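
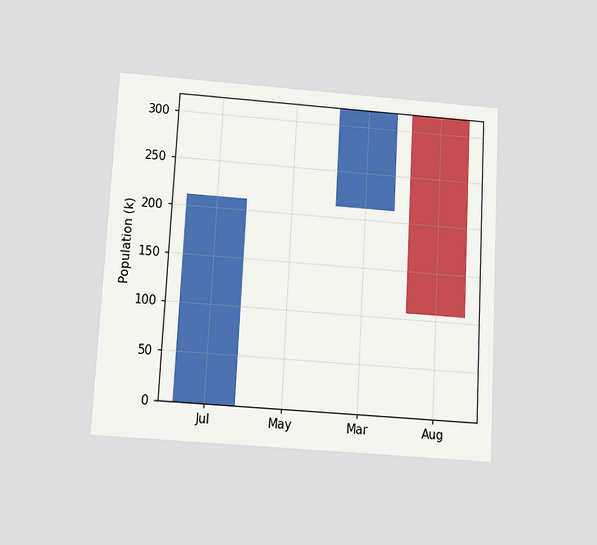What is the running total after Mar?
318k

The chart is tilted about 3° clockwise and viewed slightly from below. After Mar the running total reaches 318k.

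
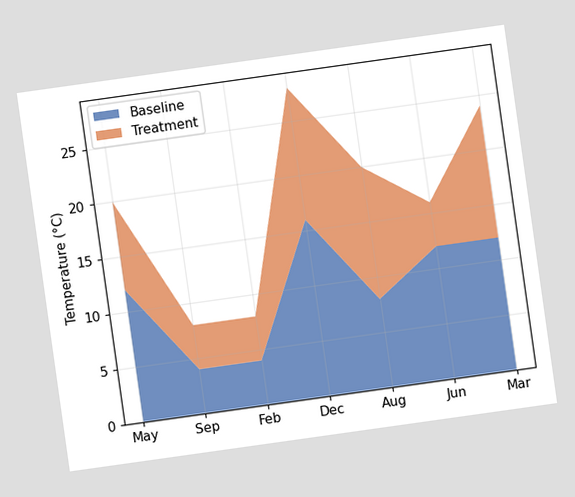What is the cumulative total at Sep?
The chart is tilted about 8° counter-clockwise. The stacked total at Sep reaches 8°C.

8°C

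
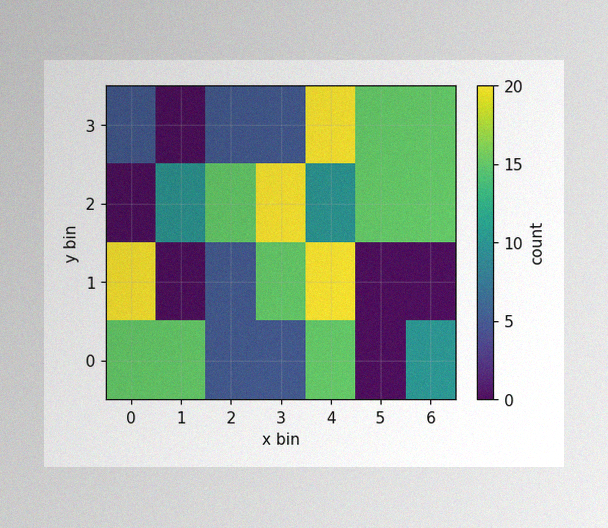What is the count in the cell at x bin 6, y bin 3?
The image has some photo noise and uneven lighting. Matching the cell (6, 3) against the colorbar gives 15.

15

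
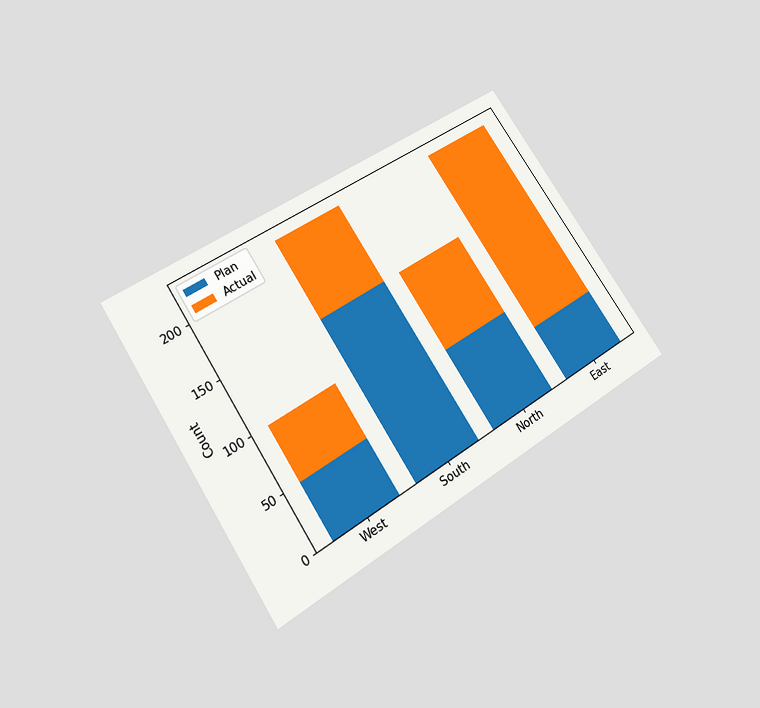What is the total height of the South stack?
225

The chart is tilted about 33° counter-clockwise and viewed slightly from below. The South stack's top reaches 225 on the y-axis.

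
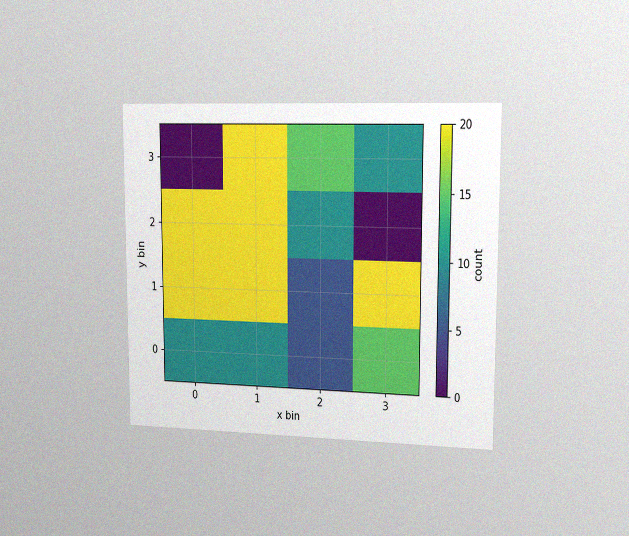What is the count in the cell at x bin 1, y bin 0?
10

The chart is viewed slightly from the right, with some photo noise. Matching the cell (1, 0) against the colorbar gives 10.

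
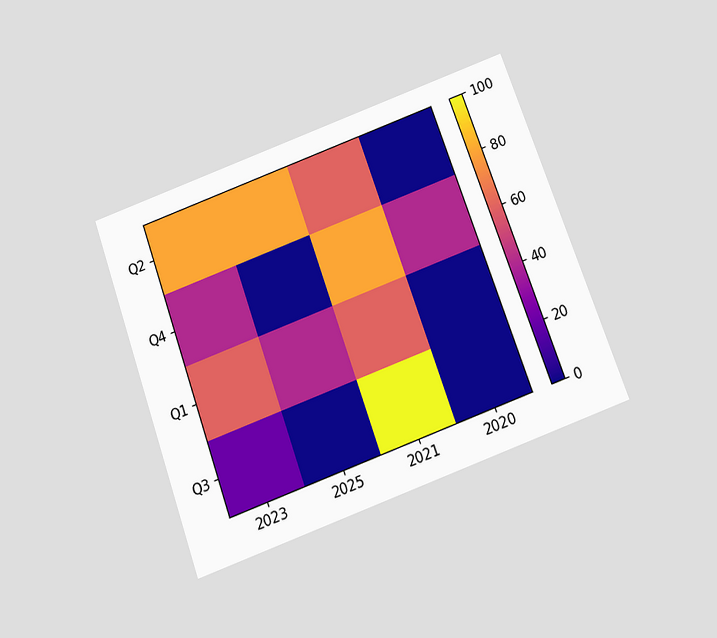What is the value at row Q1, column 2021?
60

The chart is tilted about 20° counter-clockwise and viewed slightly from below. Matching cell (Q1, 2021) against the colorbar gives 60.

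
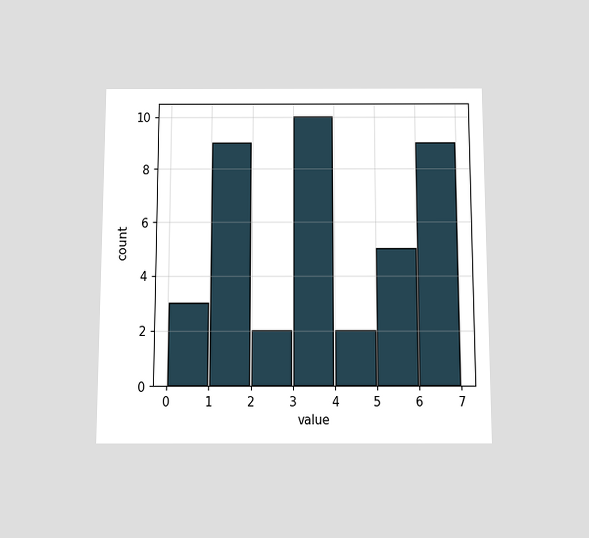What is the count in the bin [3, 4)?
The chart is viewed slightly from below. The [3, 4) bin has height 10.

10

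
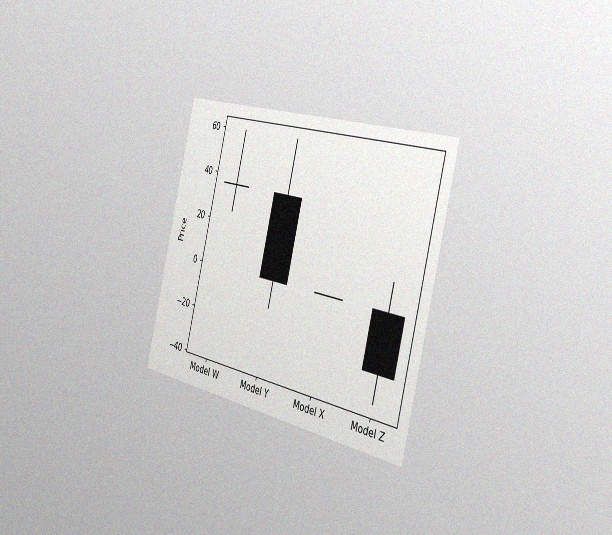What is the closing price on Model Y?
0

The chart is tilted about 14° clockwise and viewed slightly from the right, with some photo noise. The Model Y candle closes at 0.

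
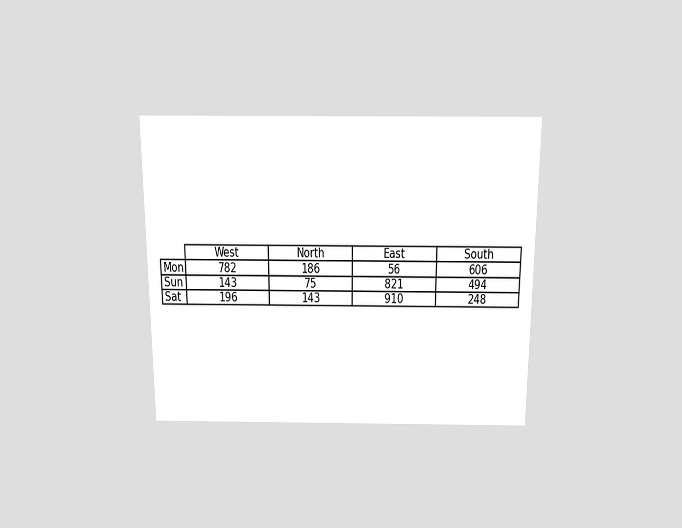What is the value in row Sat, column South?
248

The chart is viewed slightly from above. The (Sat, South) cell reads 248.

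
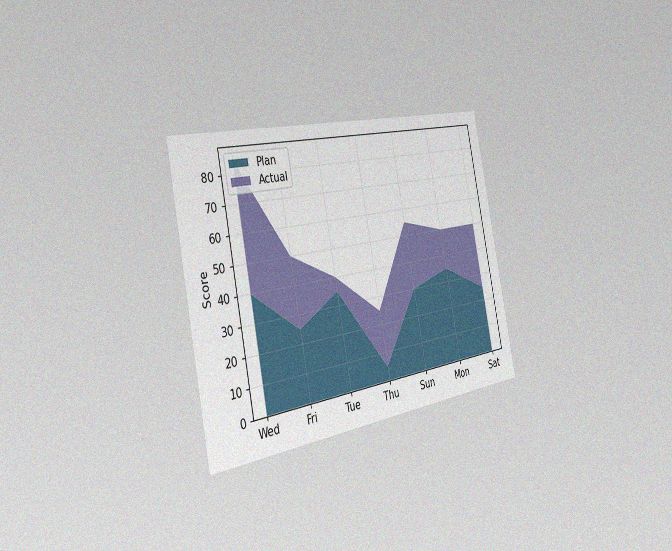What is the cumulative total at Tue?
The chart is tilted about 11° counter-clockwise and viewed slightly from the left, with some photo noise. The stacked total at Tue reaches 40.

40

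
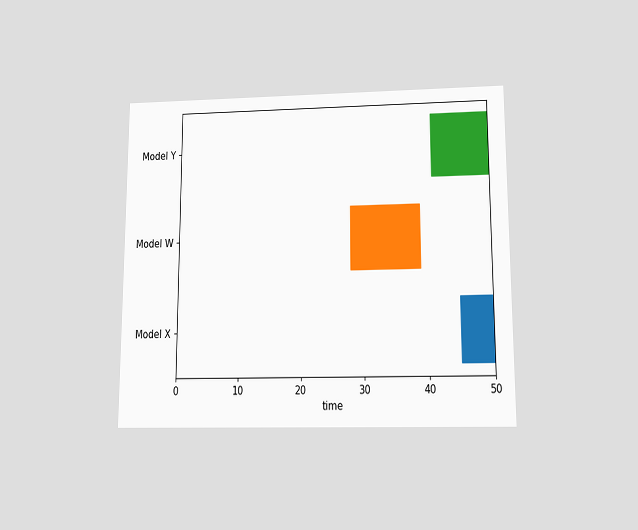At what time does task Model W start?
The chart is viewed slightly from below. The Model W bar begins at t=28.

28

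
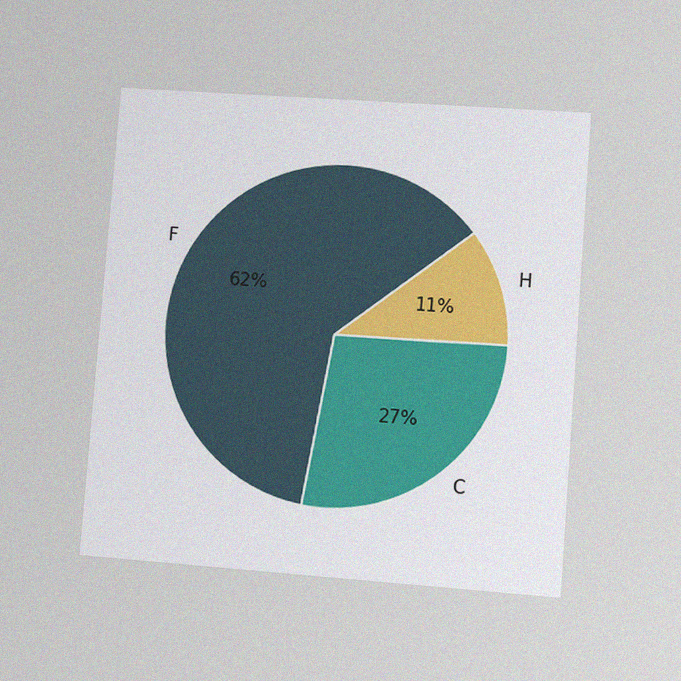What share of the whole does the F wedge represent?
62%

The chart is tilted about 4° clockwise and viewed at a slight angle, with some photo noise. The F slice takes up 62% of the pie.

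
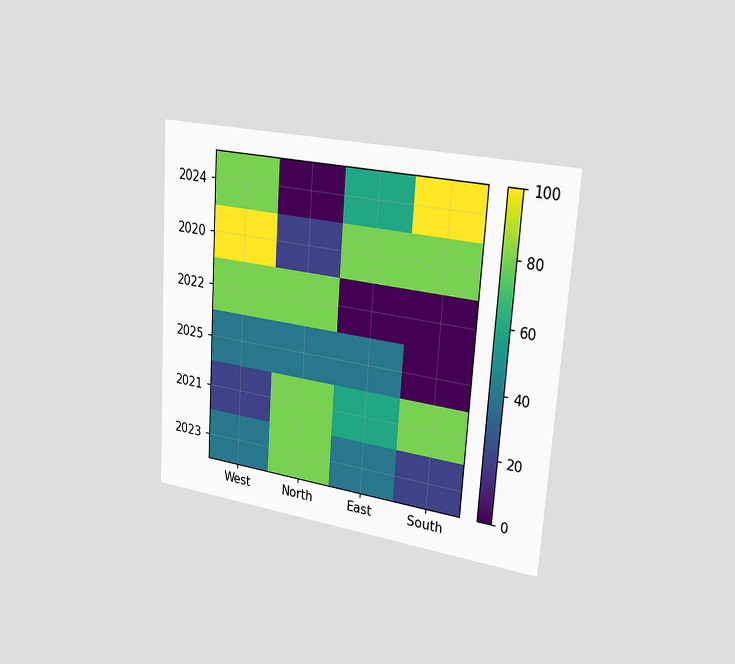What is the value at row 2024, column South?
100

The chart is tilted about 4° clockwise and viewed slightly from the right. Matching cell (2024, South) against the colorbar gives 100.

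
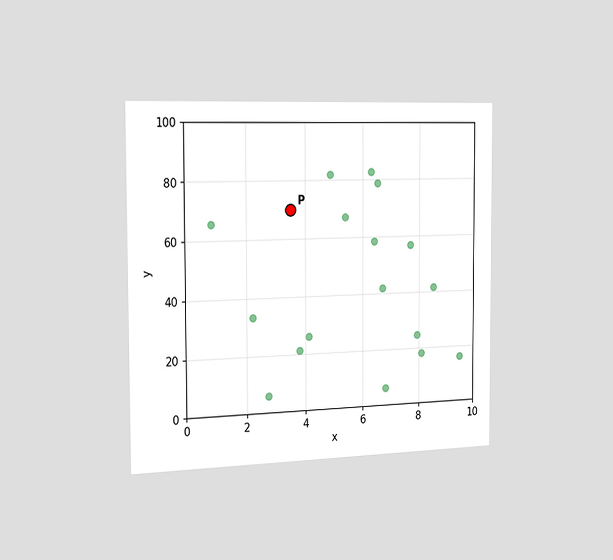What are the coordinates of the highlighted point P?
The chart is viewed slightly from the left. Following the gridlines from P to each axis, P sits at (3.5, 70).

(3.5, 70)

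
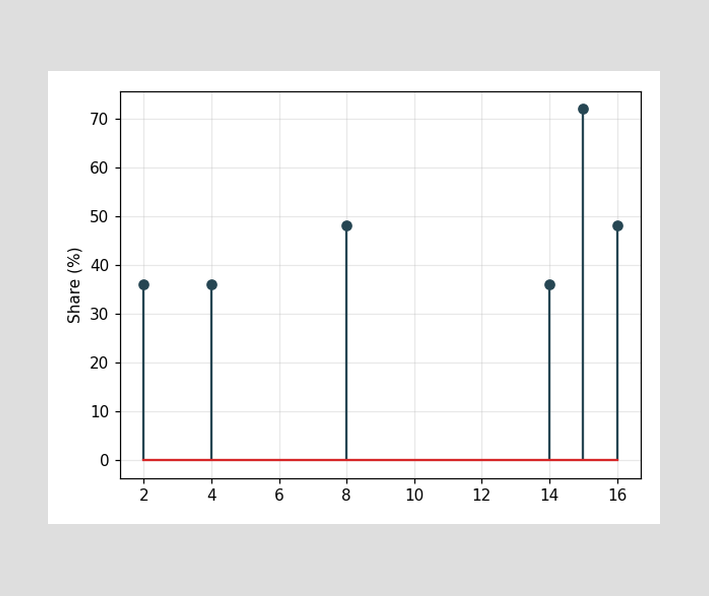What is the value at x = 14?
The stem at x=14 reaches 36%.

36%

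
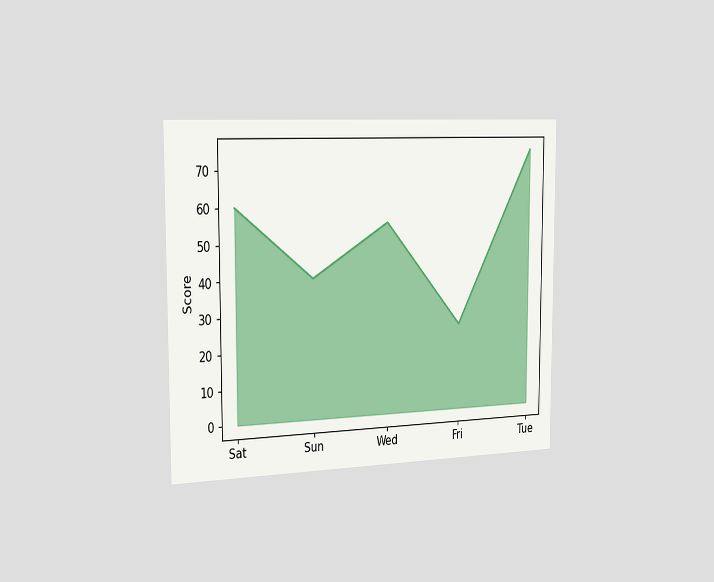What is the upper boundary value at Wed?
55

The chart is viewed slightly from the left. At Wed the upper boundary is at 55.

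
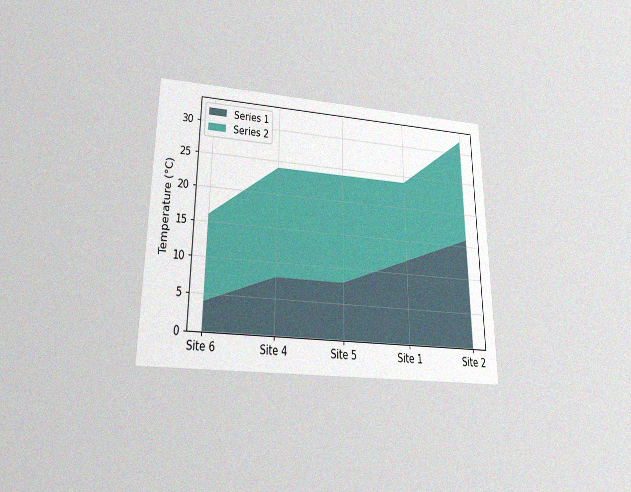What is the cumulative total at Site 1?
The chart is viewed slightly from below, with some photo noise. The stacked total at Site 1 reaches 24°C.

24°C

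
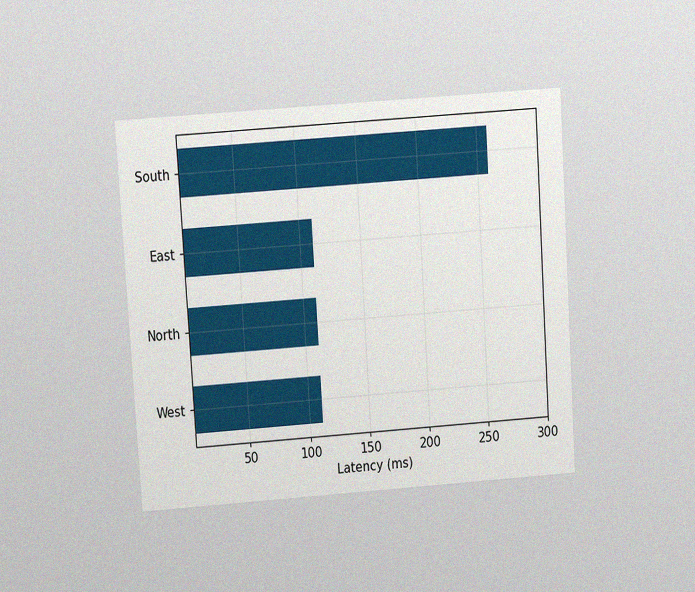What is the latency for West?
The chart is tilted about 4° counter-clockwise and viewed slightly from above, with some photo noise. Reading along the chart's x-axis, the West bar reaches 111ms.

111ms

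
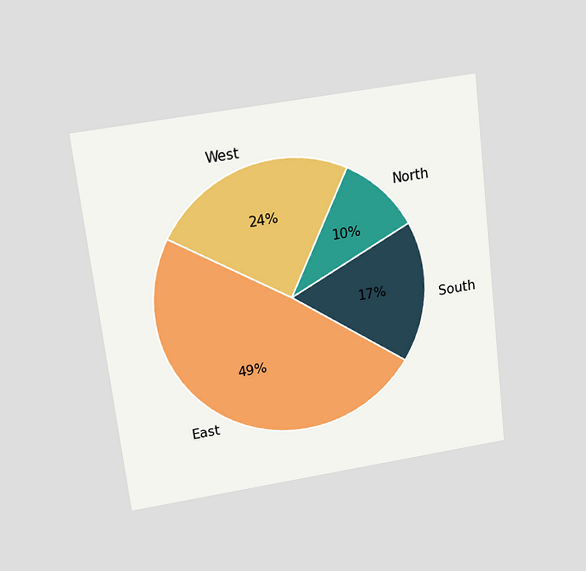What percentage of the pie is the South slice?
The chart is tilted about 7° counter-clockwise and viewed slightly from above. The South slice takes up 17% of the pie.

17%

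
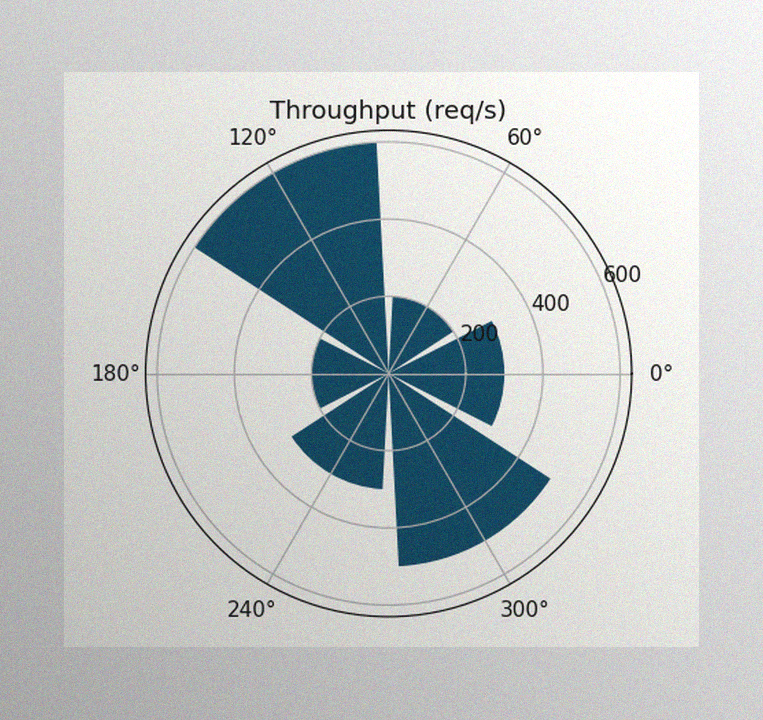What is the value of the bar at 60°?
The image has some photo noise and uneven lighting. The bar at 60° reaches 200req/s on the radial axis.

200req/s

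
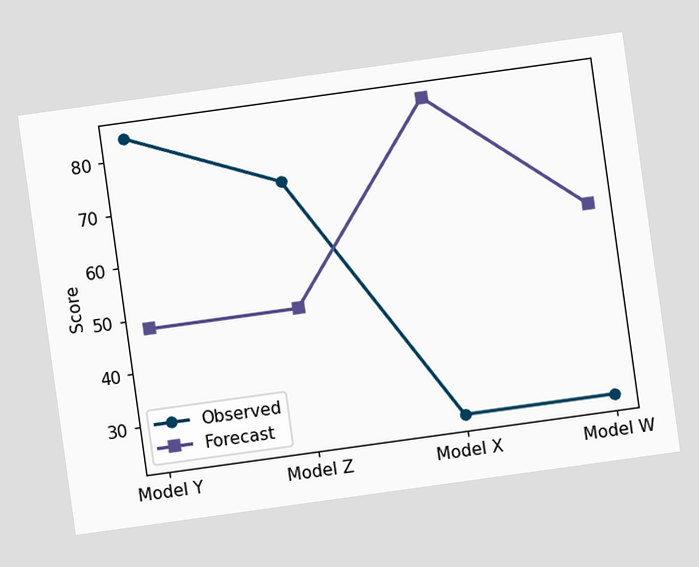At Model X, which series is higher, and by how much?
Forecast, by 60

The chart is tilted about 8° counter-clockwise. At Model X, Forecast sits above the other line by 60.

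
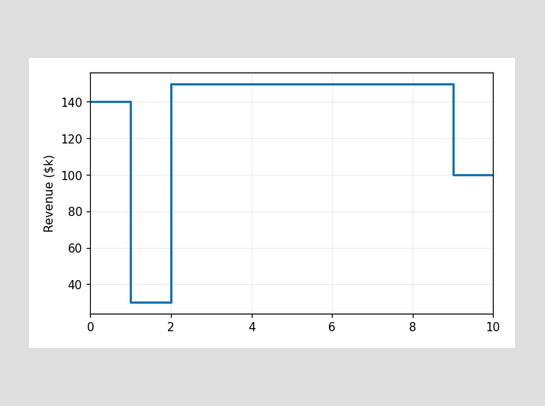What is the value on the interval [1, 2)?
On [1, 2) the step sits at $30k.

$30k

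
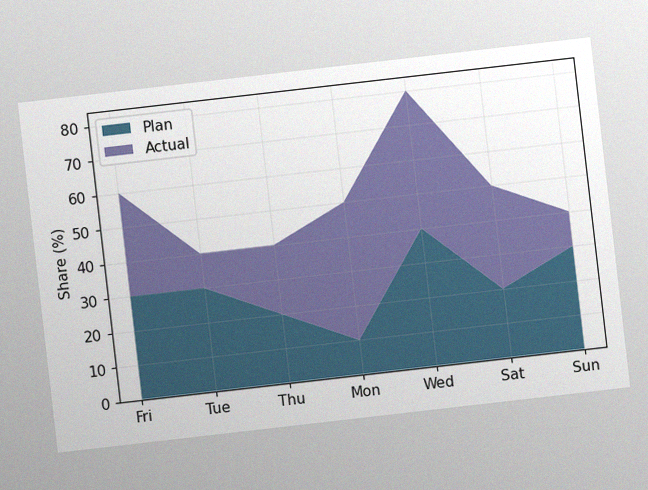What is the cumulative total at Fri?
60%

The chart is tilted about 7° counter-clockwise, with some photo noise. The stacked total at Fri reaches 60%.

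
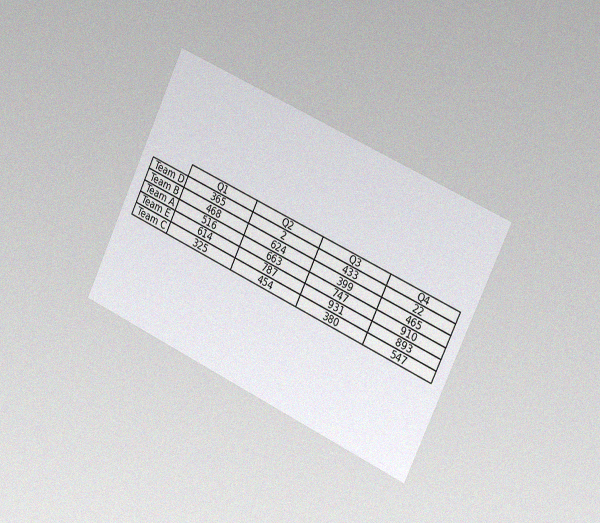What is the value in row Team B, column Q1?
468

The chart is tilted about 25° clockwise and viewed slightly from the right, with some photo noise. The (Team B, Q1) cell reads 468.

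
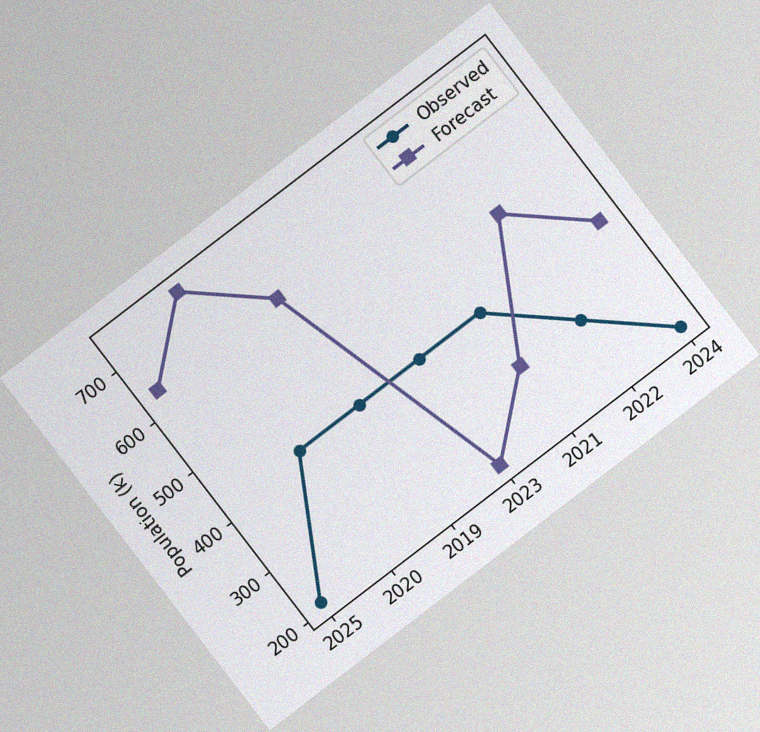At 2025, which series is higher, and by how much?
Forecast, by 424k

The chart is tilted about 37° counter-clockwise, with some photo noise. At 2025, Forecast sits above the other line by 424k.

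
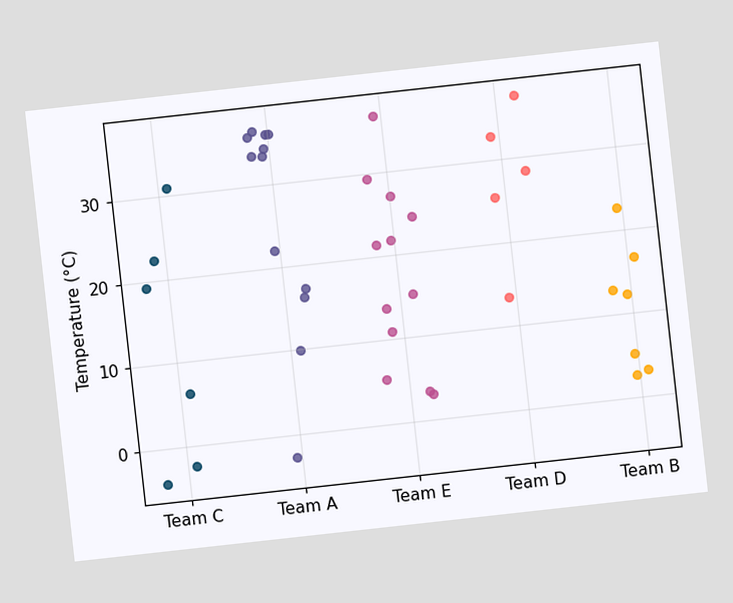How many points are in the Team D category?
The chart is tilted about 6° counter-clockwise. Counting the markers in the Team D column gives 5.

5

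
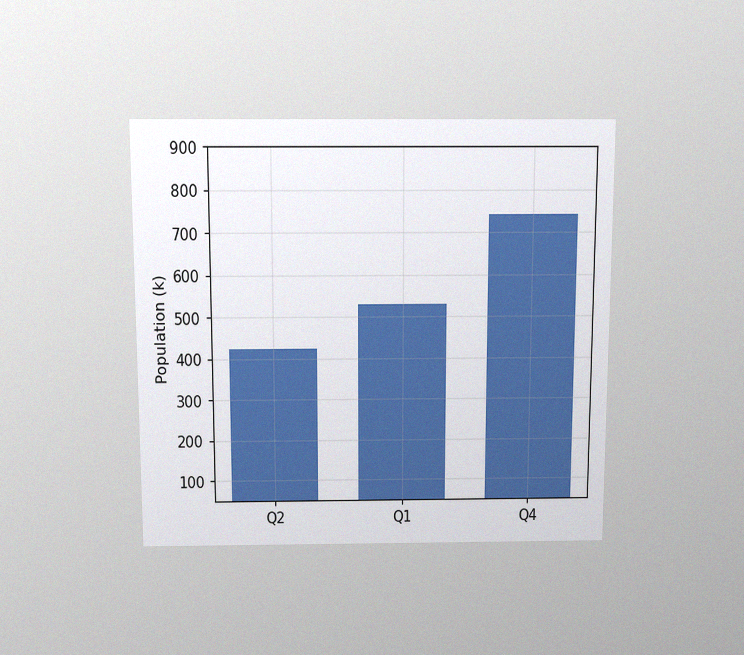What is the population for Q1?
530k

The chart is viewed slightly from above, with some photo noise. Reading along the chart's y-axis, the Q1 bar reaches 530k.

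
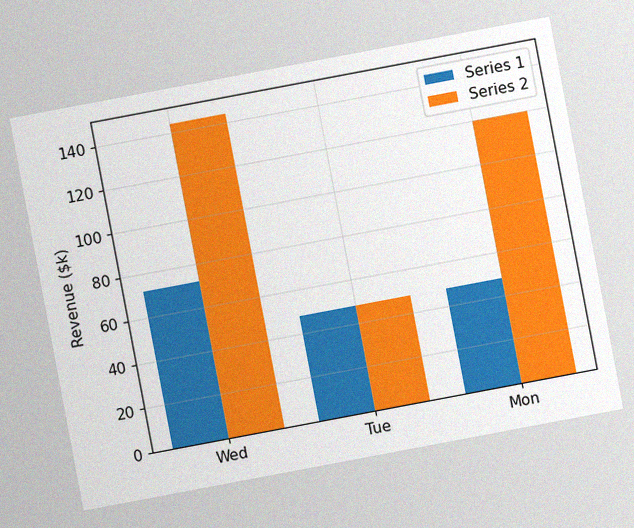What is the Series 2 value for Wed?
$144k

The chart is tilted about 11° counter-clockwise, with some photo noise. The Series 2 bar at Wed reaches $144k on the y-axis.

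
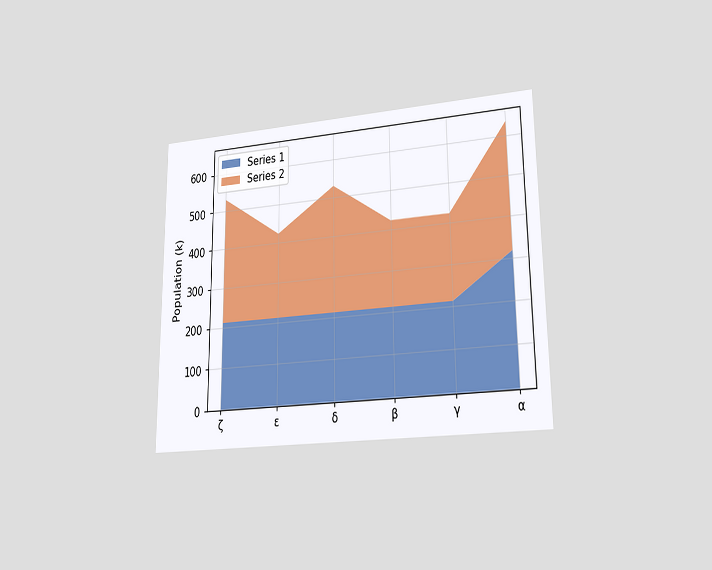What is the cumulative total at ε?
The chart is viewed at a slight angle. The stacked total at ε reaches 424k.

424k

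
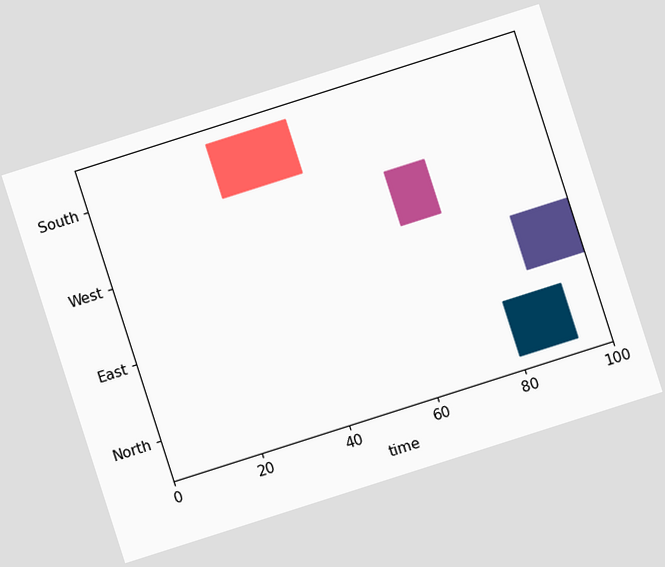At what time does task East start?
The chart is tilted about 18° counter-clockwise. The East bar begins at t=87.

87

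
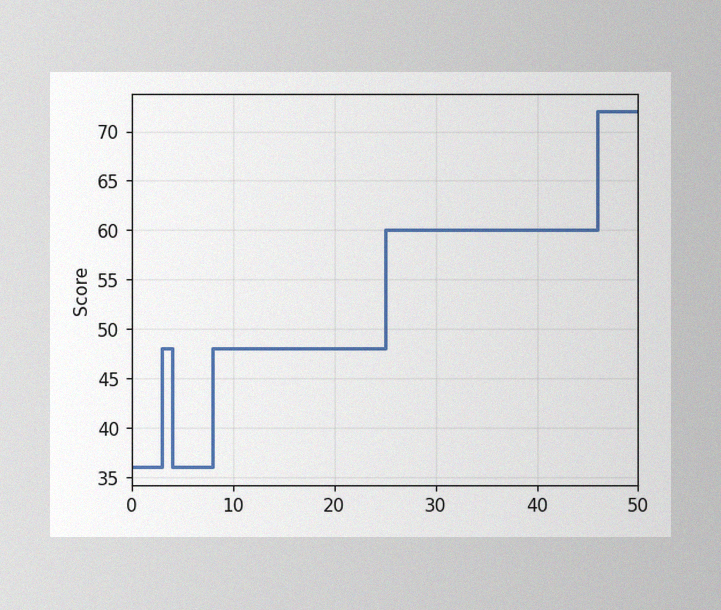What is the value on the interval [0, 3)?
36

The image has some photo noise and uneven lighting. On [0, 3) the step sits at 36.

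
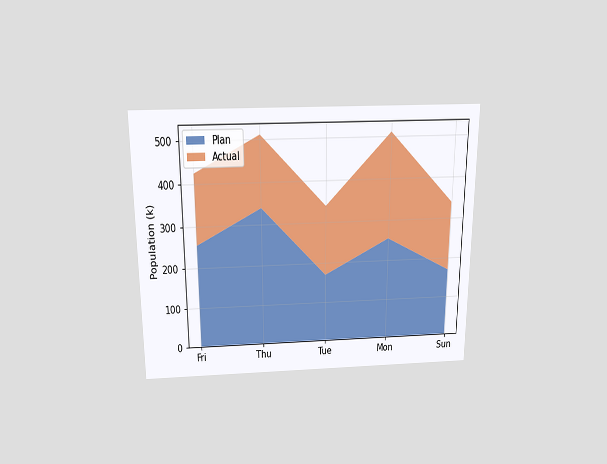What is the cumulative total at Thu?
The chart is viewed slightly from above. The stacked total at Thu reaches 510k.

510k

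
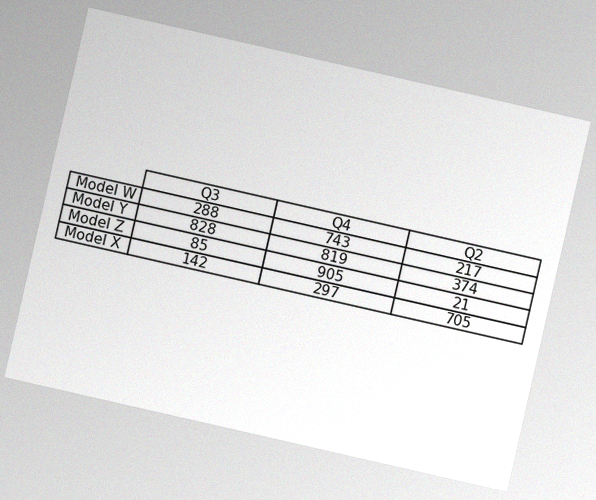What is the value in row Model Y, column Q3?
828

The chart is tilted about 13° clockwise, with some photo noise. The (Model Y, Q3) cell reads 828.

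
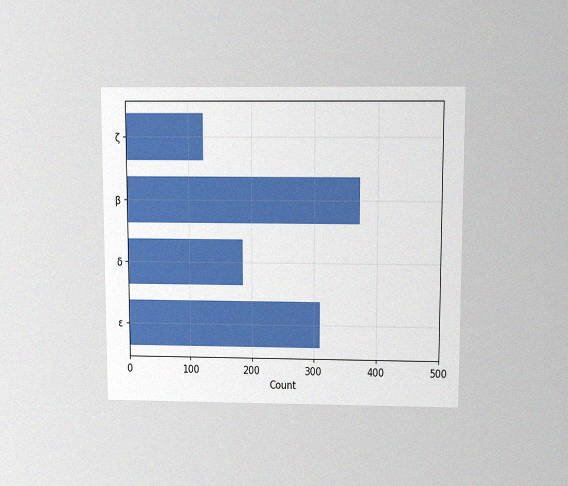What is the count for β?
The chart is viewed slightly from above, with some photo noise. Reading along the chart's x-axis, the β bar reaches 372.

372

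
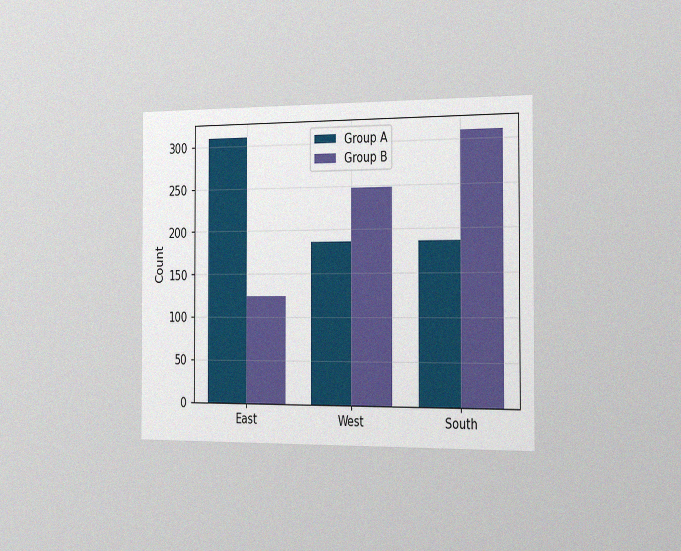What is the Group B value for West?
248

The chart is viewed slightly from the right, with some photo noise. The Group B bar at West reaches 248 on the y-axis.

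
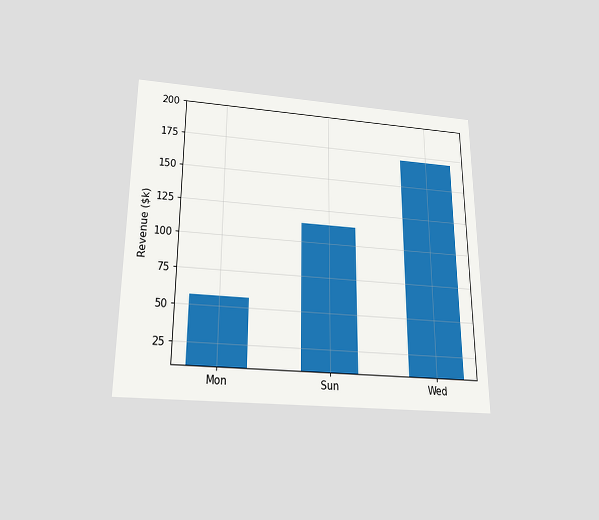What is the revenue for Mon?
The chart is viewed slightly from below. Reading along the chart's y-axis, the Mon bar reaches $57k.

$57k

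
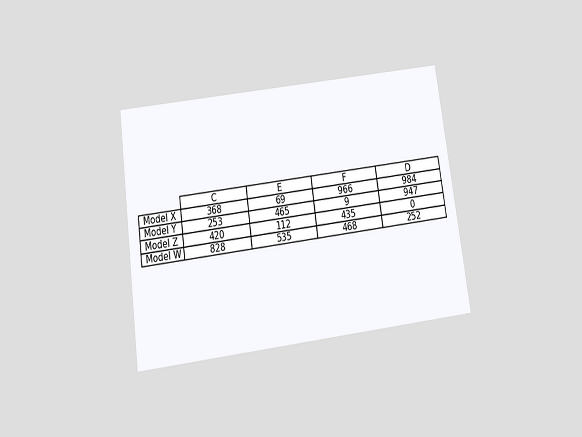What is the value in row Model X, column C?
The chart is tilted about 8° counter-clockwise and viewed slightly from below. The (Model X, C) cell reads 368.

368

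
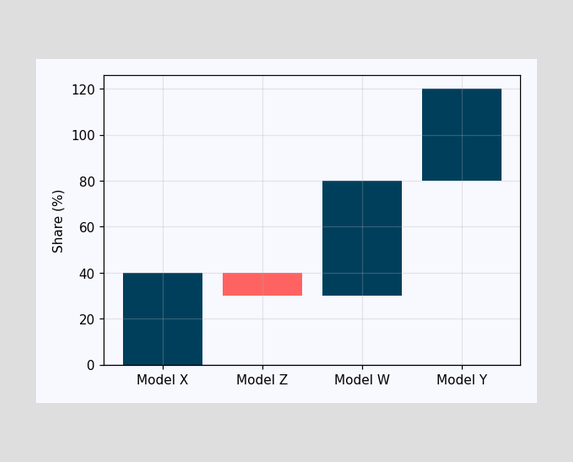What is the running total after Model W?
80%

After Model W the running total reaches 80%.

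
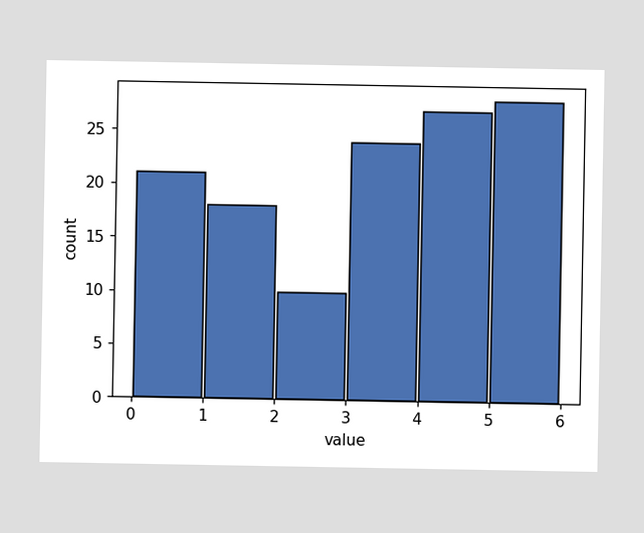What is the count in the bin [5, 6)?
The [5, 6) bin has height 28.

28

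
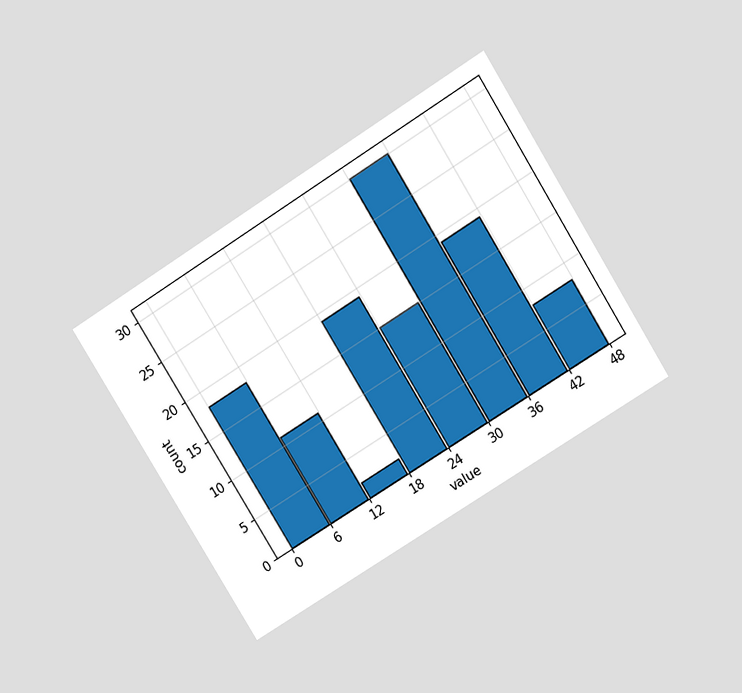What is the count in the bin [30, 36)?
30

The chart is tilted about 32° counter-clockwise and viewed at a slight angle. The [30, 36) bin has height 30.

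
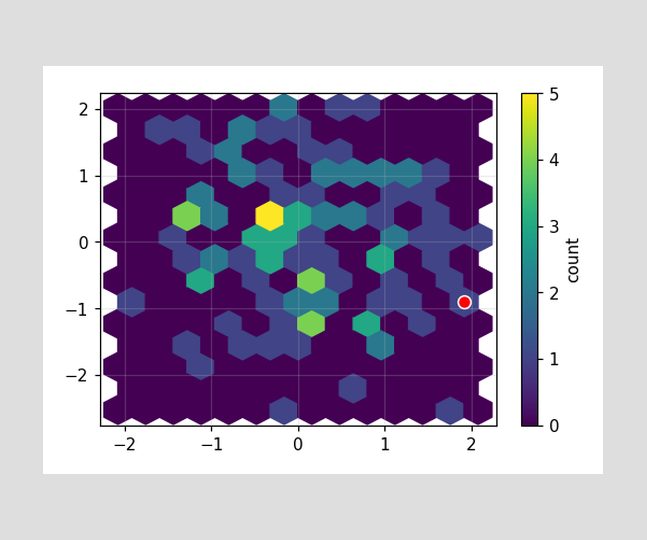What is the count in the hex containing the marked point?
The marked hex reads 1 on the colorbar.

1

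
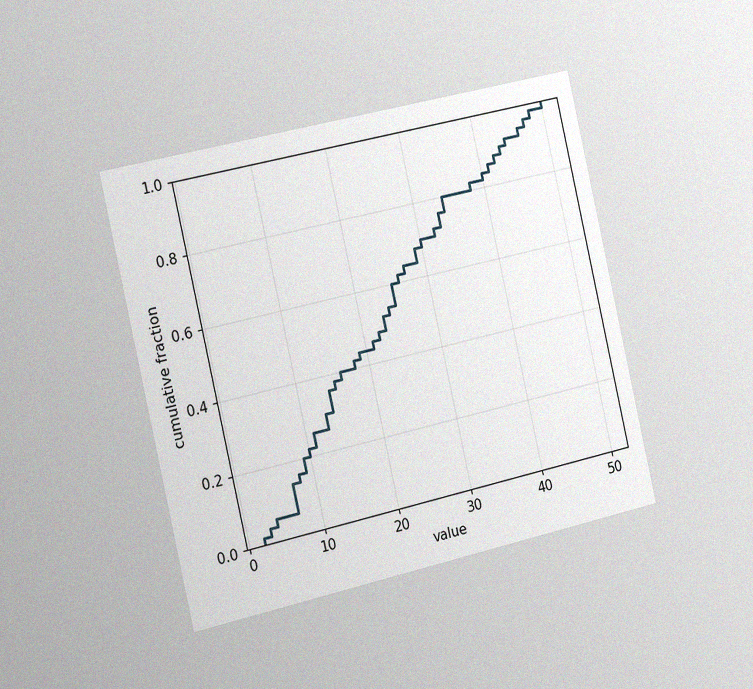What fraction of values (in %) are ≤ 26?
The chart is tilted about 13° counter-clockwise and viewed slightly from the left, with some photo noise. At x=26 the ECDF step is at 62%.

62%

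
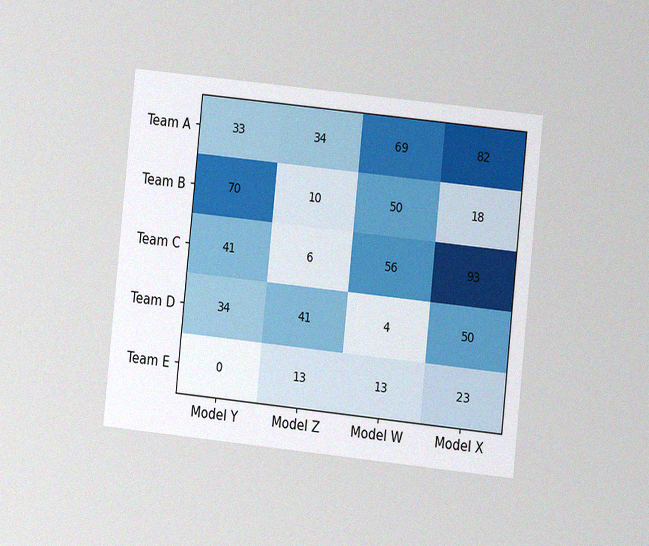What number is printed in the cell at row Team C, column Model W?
The chart is tilted about 6° clockwise and viewed at a slight angle, with some photo noise. The (Team C, Model W) cell reads 56.

56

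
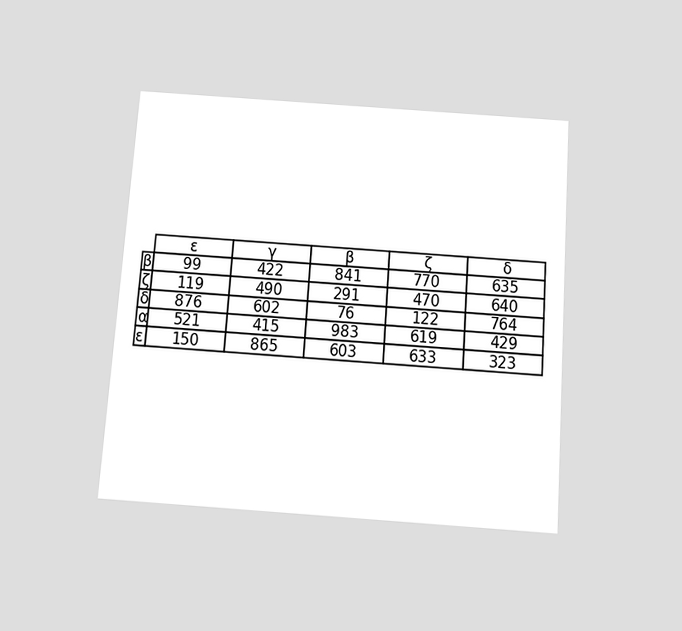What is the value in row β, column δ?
The chart is tilted about 4° clockwise and viewed slightly from below. The (β, δ) cell reads 635.

635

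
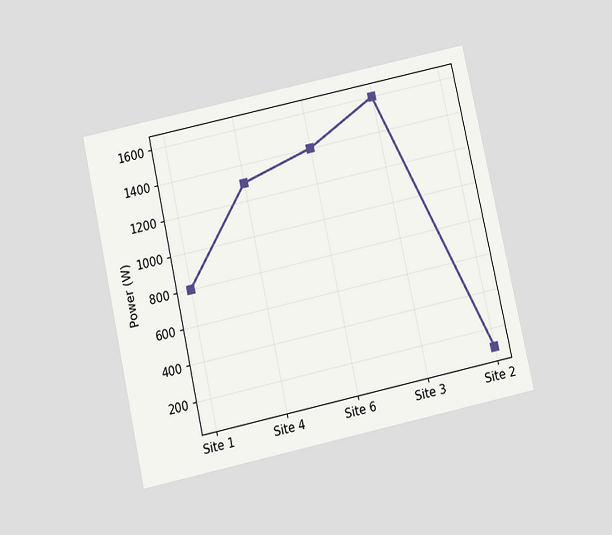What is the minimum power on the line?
The chart is tilted about 12° counter-clockwise and viewed at a slight angle. The lowest point is at Site 2, and reading across to the y-axis gives 100W.

100W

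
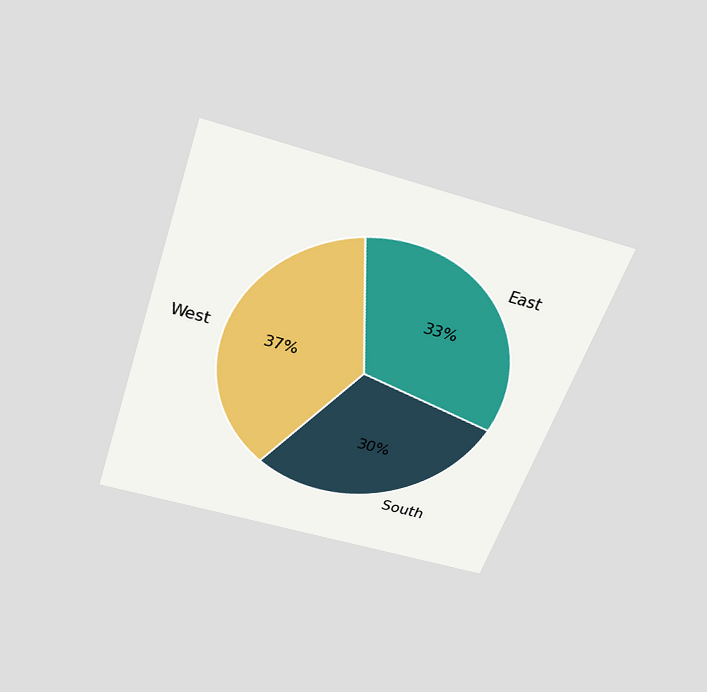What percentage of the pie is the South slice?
30%

The chart is tilted about 18° clockwise and viewed slightly from above. The South slice takes up 30% of the pie.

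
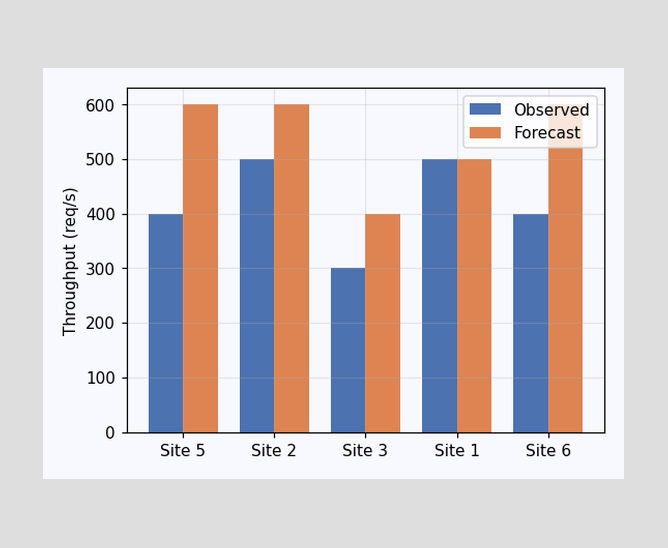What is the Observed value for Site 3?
300req/s

The Observed bar at Site 3 reaches 300req/s on the y-axis.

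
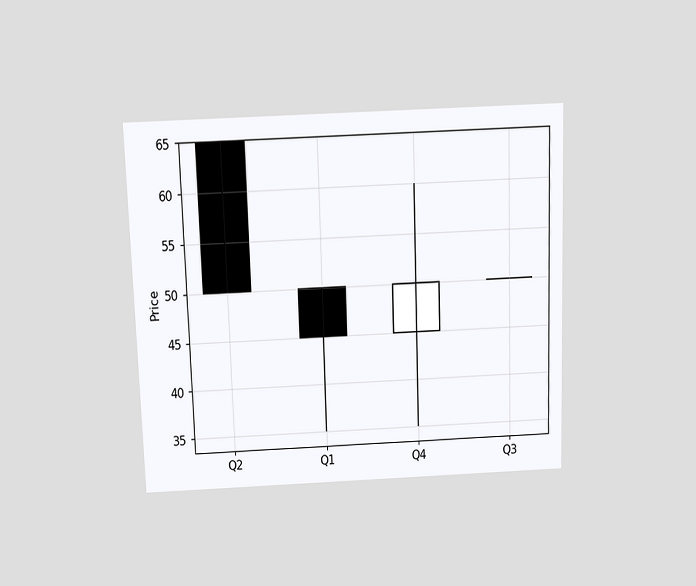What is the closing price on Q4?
The chart is viewed slightly from above. The Q4 candle closes at 50.

50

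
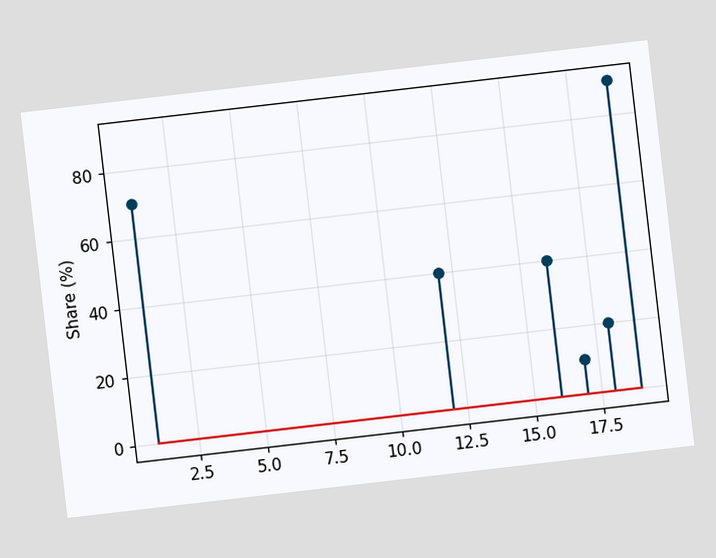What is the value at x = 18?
The chart is tilted about 7° counter-clockwise. The stem at x=18 reaches 20%.

20%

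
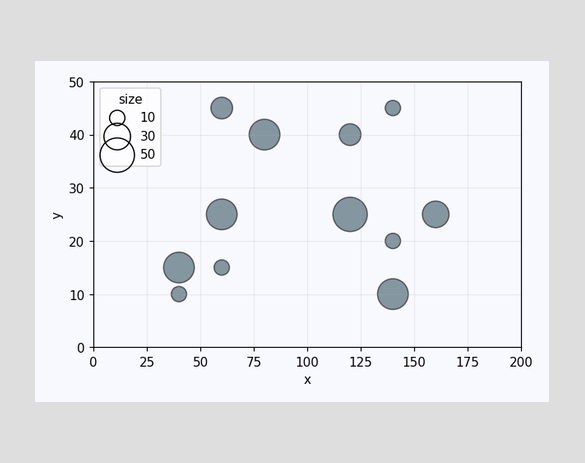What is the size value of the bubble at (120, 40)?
Matching the bubble at (120, 40) against the size legend gives 20.

20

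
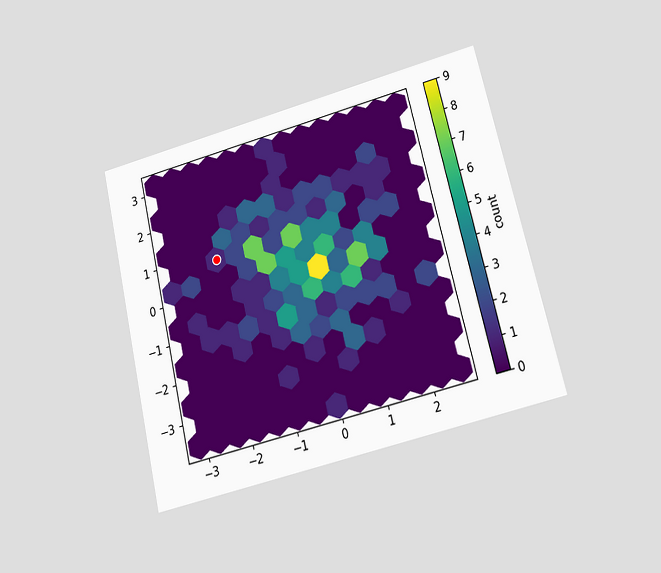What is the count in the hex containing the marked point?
The chart is tilted about 14° counter-clockwise and viewed at a slight angle. The marked hex reads 1 on the colorbar.

1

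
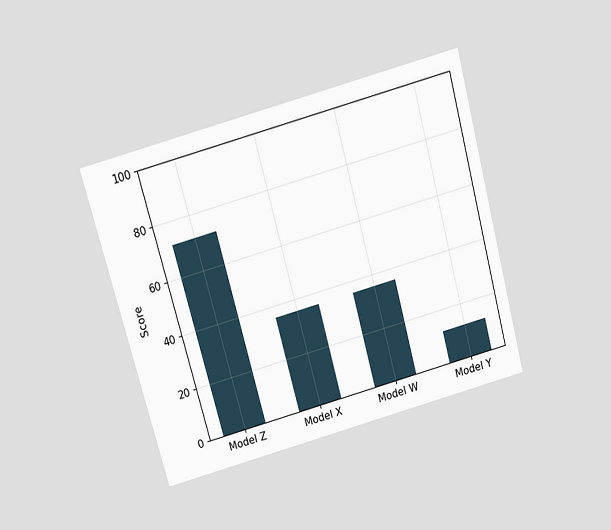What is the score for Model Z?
The chart is tilted about 15° counter-clockwise and viewed slightly from above. Reading along the chart's y-axis, the Model Z bar reaches 72.

72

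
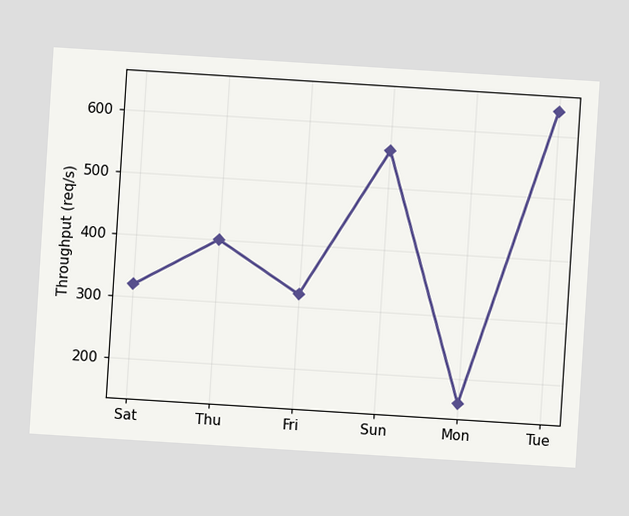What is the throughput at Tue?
The chart is tilted about 4° clockwise. At Tue, the line is at 640req/s.

640req/s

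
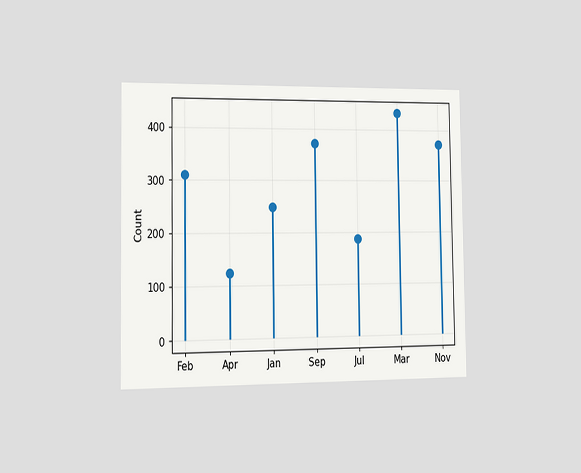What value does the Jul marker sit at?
The chart is viewed slightly from the left. The Jul marker sits at 186.

186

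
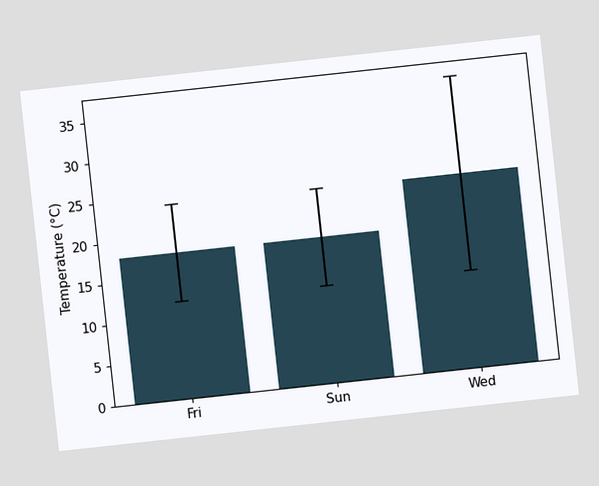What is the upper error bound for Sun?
The chart is tilted about 6° counter-clockwise. The Sun bar's upper whisker reaches 24°C.

24°C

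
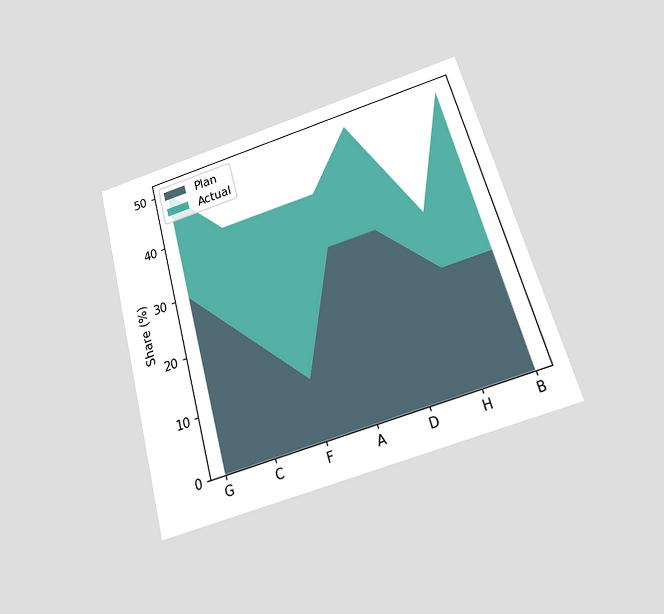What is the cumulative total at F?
40%

The chart is tilted about 16° counter-clockwise and viewed slightly from below. The stacked total at F reaches 40%.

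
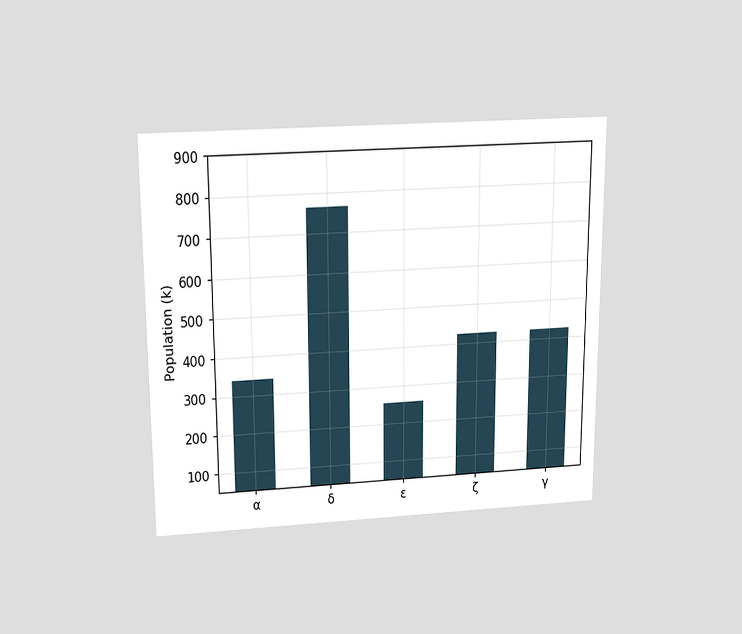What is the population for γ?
The chart is viewed slightly from above. Reading along the chart's y-axis, the γ bar reaches 425k.

425k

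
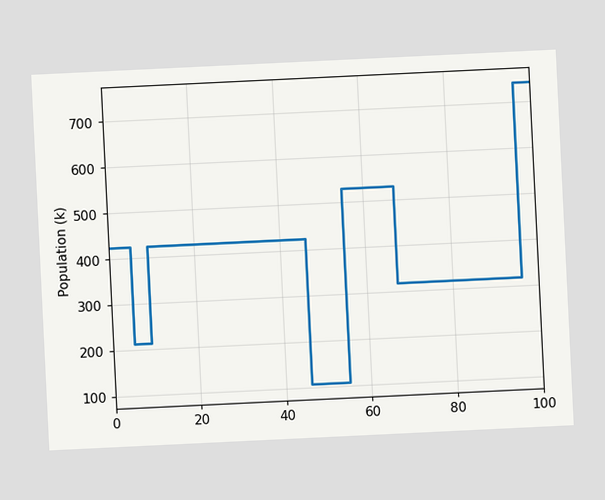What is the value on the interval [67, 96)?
The chart is tilted about 3° counter-clockwise. On [67, 96) the step sits at 318k.

318k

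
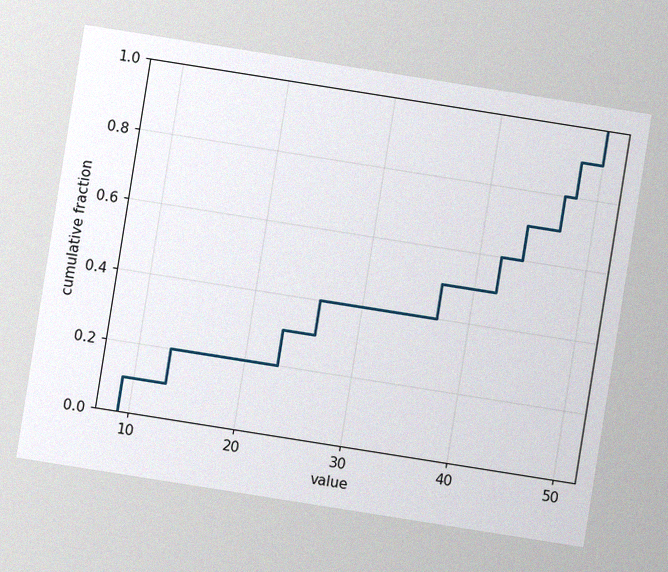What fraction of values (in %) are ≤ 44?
70%

The chart is tilted about 9° clockwise, with some photo noise. At x=44 the ECDF step is at 70%.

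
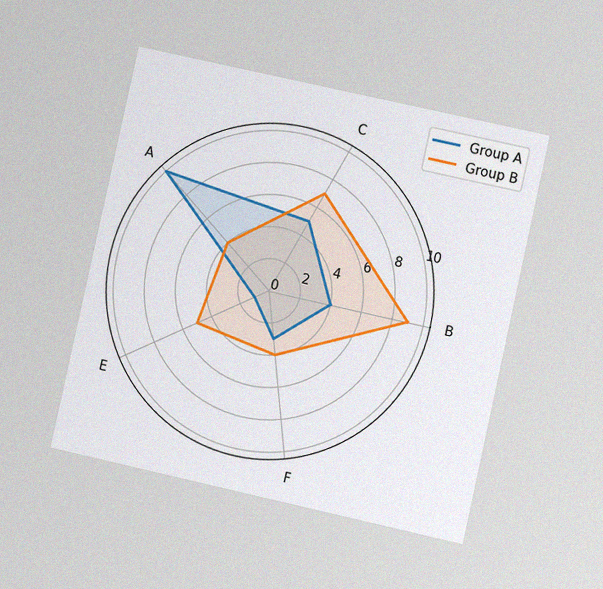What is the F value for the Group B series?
The chart is tilted about 13° clockwise and viewed at a slight angle, with some photo noise. On the F axis, Group B reaches 4.

4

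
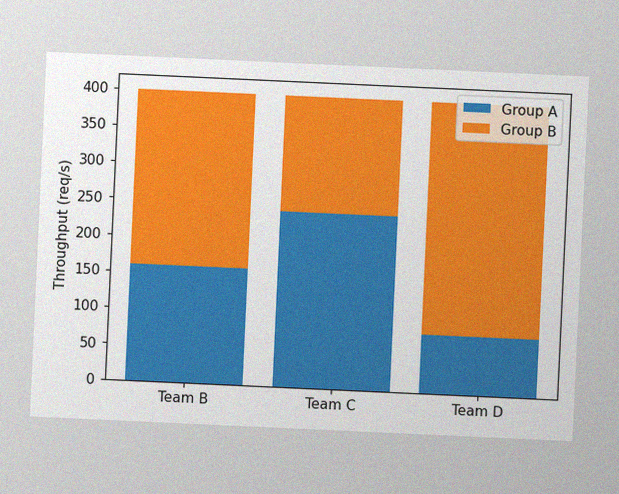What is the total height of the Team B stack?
The chart is tilted about 3° clockwise, with some photo noise. The Team B stack's top reaches 400req/s on the y-axis.

400req/s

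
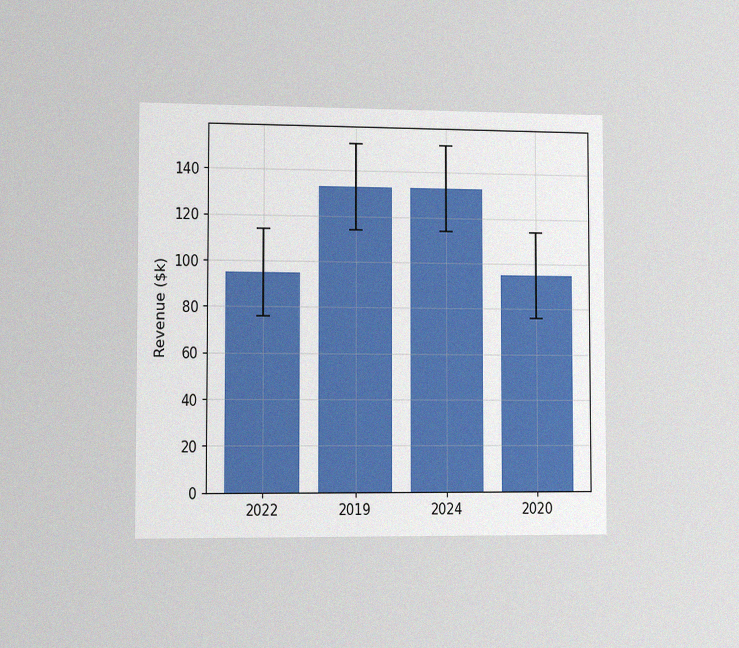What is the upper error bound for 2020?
$114k

The chart is viewed slightly from the left, with some photo noise. The 2020 bar's upper whisker reaches $114k.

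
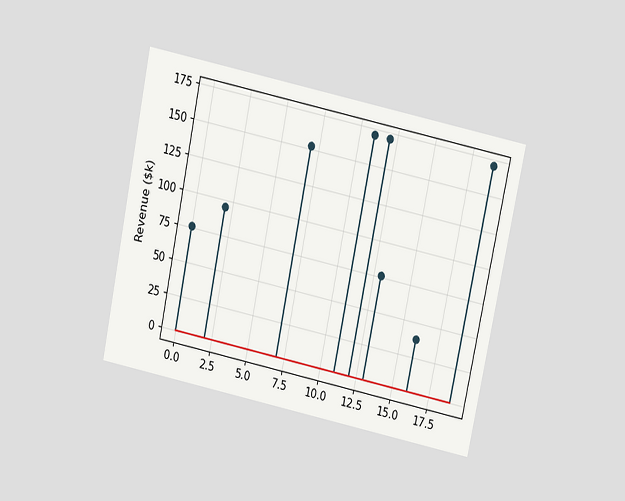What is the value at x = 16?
The chart is tilted about 12° clockwise and viewed at a slight angle. The stem at x=16 reaches $38k.

$38k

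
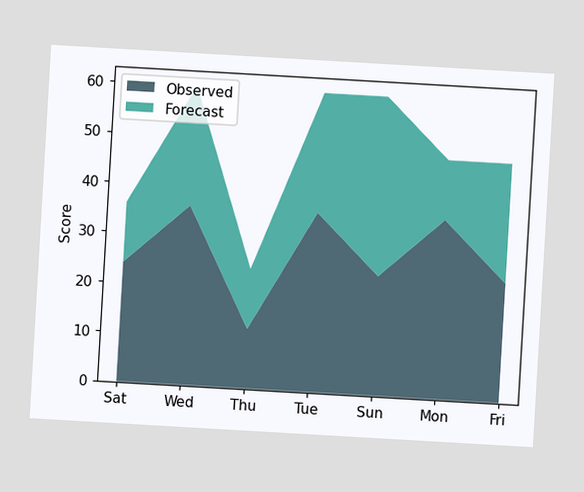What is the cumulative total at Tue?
60

The chart is tilted about 3° clockwise. The stacked total at Tue reaches 60.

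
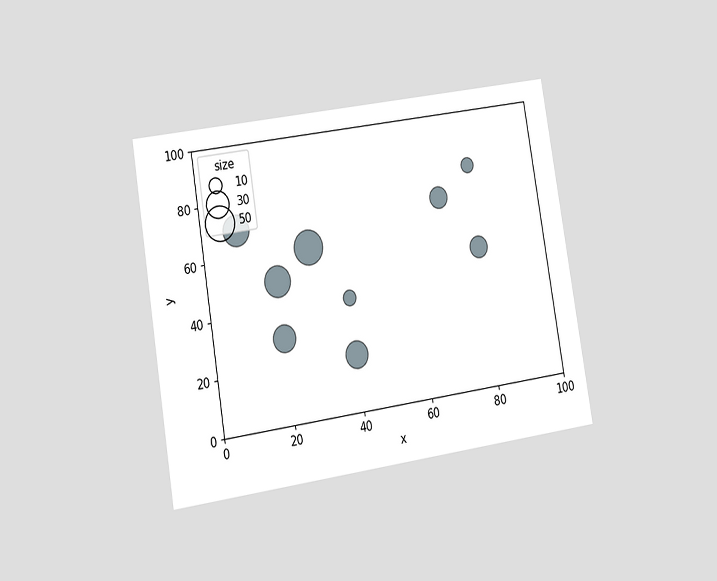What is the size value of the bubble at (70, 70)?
The chart is tilted about 9° counter-clockwise and viewed at a slight angle. Matching the bubble at (70, 70) against the size legend gives 20.

20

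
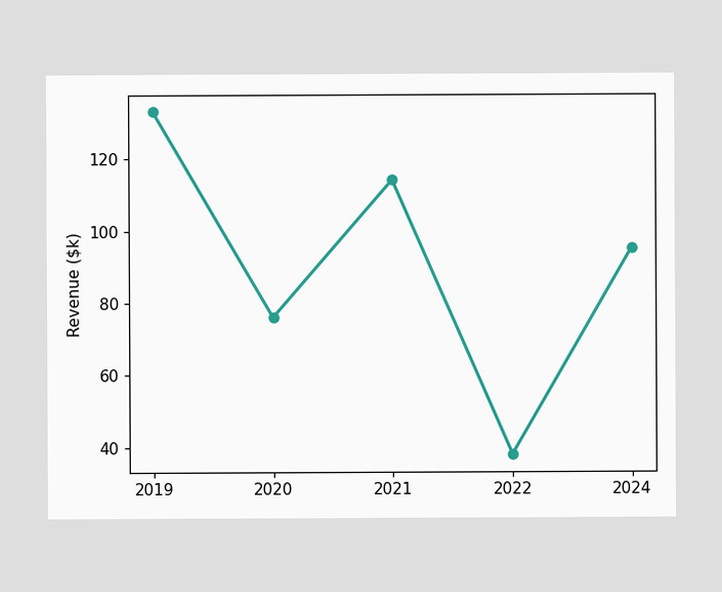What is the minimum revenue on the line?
The lowest point is at 2022, and reading across to the y-axis gives $38k.

$38k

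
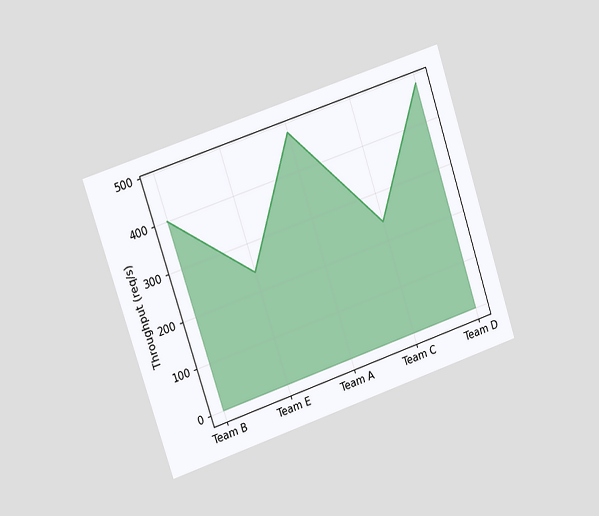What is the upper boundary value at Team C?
240req/s

The chart is tilted about 18° counter-clockwise and viewed slightly from the left. At Team C the upper boundary is at 240req/s.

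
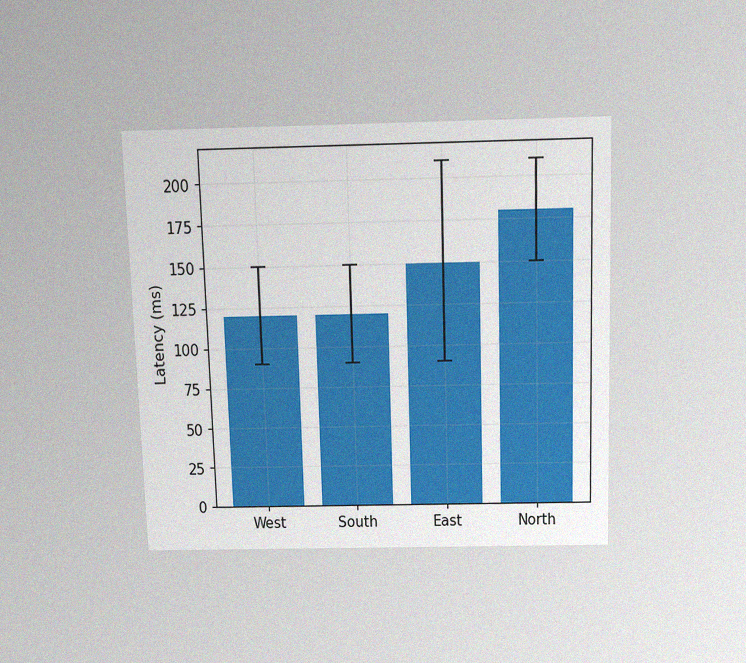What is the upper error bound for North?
210ms

The chart is viewed slightly from above, with some photo noise. The North bar's upper whisker reaches 210ms.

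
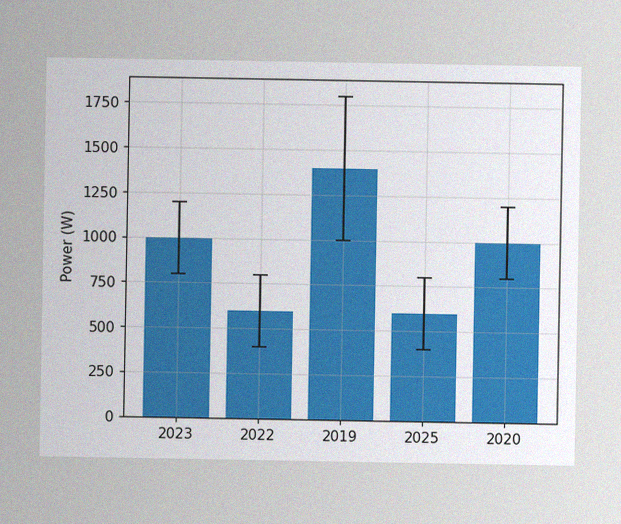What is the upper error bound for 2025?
800W

The image has some photo noise and uneven lighting. The 2025 bar's upper whisker reaches 800W.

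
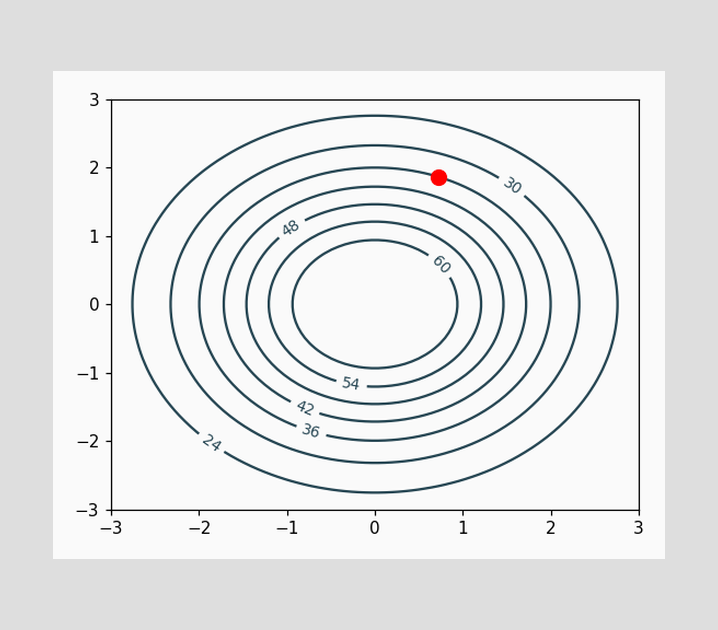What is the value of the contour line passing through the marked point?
36

The marked point sits on the contour labelled 36.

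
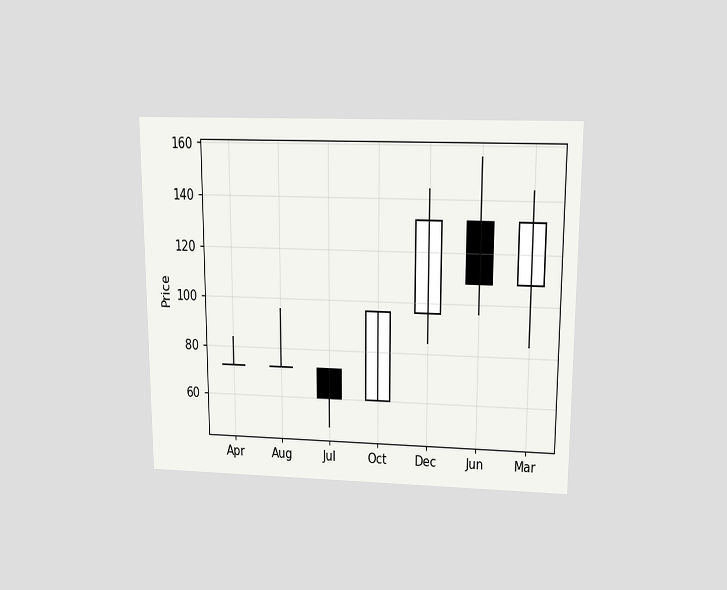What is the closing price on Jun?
108

The chart is viewed slightly from above. The Jun candle closes at 108.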